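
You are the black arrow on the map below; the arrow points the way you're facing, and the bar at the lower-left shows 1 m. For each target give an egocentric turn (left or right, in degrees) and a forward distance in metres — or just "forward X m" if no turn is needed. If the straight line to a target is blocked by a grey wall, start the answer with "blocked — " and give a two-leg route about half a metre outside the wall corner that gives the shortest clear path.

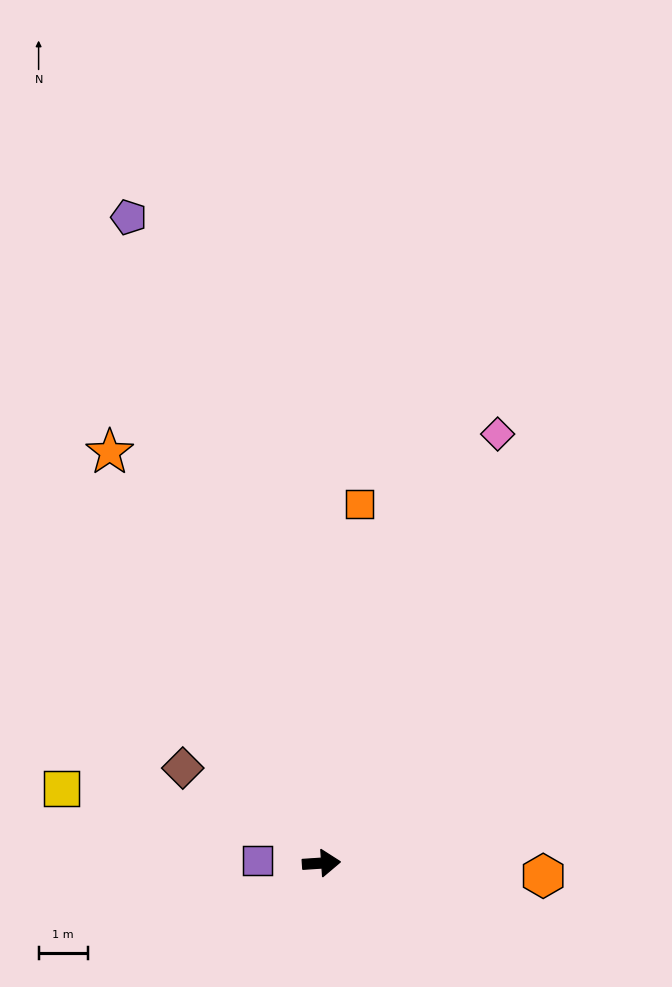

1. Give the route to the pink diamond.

turn left 64°, forward 9.4 m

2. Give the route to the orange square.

turn left 80°, forward 7.3 m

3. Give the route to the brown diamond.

turn left 142°, forward 3.4 m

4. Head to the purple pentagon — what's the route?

turn left 103°, forward 13.6 m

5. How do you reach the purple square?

turn left 174°, forward 1.3 m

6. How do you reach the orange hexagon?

turn right 7°, forward 4.5 m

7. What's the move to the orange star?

turn left 113°, forward 9.4 m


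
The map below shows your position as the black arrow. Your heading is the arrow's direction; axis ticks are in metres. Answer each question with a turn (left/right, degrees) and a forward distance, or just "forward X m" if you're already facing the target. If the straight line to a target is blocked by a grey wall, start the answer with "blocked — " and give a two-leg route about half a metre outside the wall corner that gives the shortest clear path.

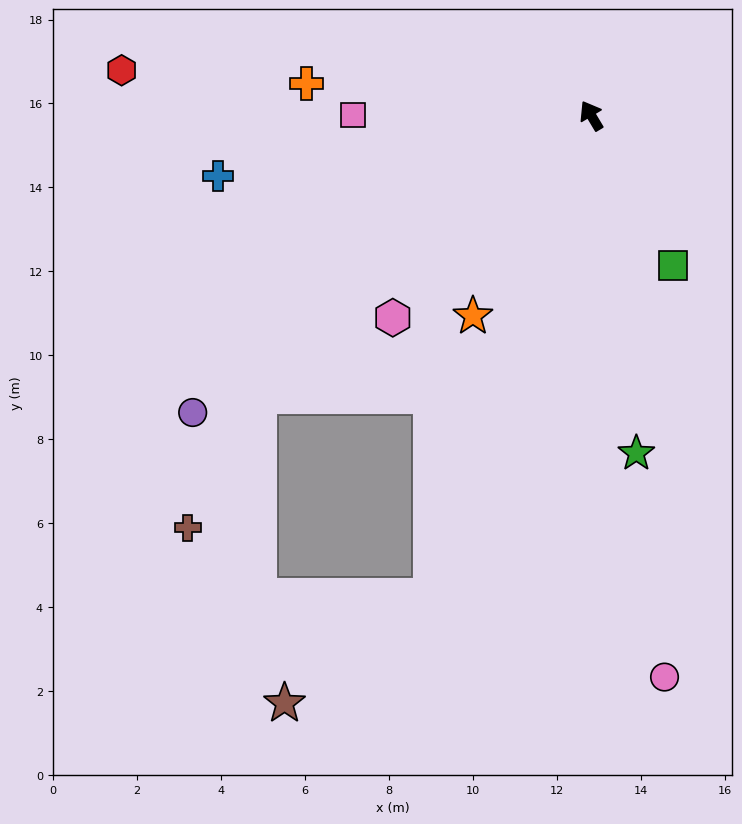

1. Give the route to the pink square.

turn left 59°, forward 5.7 m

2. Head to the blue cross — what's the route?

turn left 68°, forward 9.0 m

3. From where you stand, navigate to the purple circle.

turn left 96°, forward 11.8 m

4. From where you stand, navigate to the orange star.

turn left 119°, forward 5.5 m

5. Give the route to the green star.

turn left 157°, forward 8.1 m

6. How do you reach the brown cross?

blocked — turn left 99°, forward 10.4 m, then turn left 22°, forward 3.6 m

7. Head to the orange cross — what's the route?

turn left 53°, forward 6.8 m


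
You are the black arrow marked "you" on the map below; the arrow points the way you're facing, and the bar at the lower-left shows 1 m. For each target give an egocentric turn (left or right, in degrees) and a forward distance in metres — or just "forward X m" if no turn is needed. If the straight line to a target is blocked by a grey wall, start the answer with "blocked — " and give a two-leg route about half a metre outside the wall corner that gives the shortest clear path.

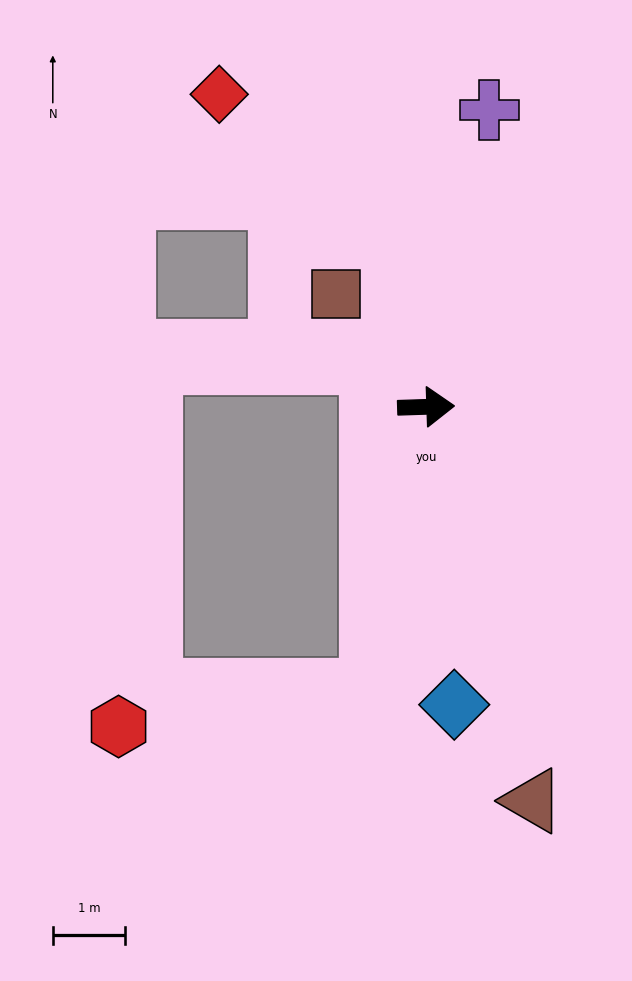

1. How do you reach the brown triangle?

turn right 77°, forward 5.6 m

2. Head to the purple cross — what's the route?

turn left 76°, forward 4.2 m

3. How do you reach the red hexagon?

blocked — turn right 103°, forward 4.0 m, then turn right 71°, forward 3.5 m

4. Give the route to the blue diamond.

turn right 86°, forward 4.1 m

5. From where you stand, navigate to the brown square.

turn left 127°, forward 2.0 m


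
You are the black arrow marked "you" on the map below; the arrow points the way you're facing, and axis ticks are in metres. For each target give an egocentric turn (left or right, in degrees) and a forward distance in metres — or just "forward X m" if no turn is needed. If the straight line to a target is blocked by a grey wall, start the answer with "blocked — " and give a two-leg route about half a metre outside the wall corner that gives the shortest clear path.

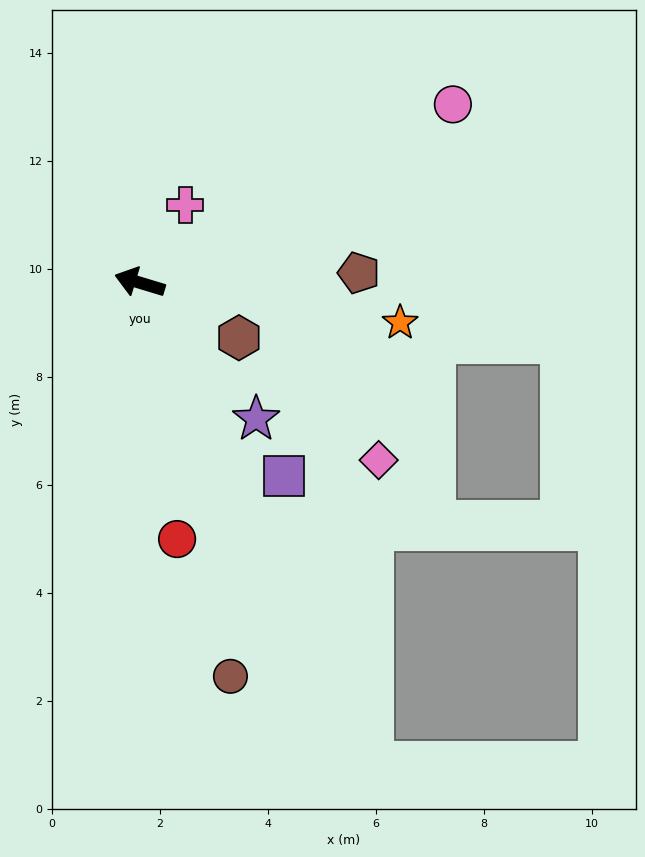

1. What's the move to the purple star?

turn left 147°, forward 3.3 m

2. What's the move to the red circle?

turn left 115°, forward 4.8 m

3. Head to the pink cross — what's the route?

turn right 104°, forward 1.7 m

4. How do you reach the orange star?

turn right 172°, forward 4.9 m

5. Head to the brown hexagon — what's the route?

turn left 168°, forward 2.1 m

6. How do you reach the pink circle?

turn right 134°, forward 6.7 m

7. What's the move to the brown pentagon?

turn right 161°, forward 4.1 m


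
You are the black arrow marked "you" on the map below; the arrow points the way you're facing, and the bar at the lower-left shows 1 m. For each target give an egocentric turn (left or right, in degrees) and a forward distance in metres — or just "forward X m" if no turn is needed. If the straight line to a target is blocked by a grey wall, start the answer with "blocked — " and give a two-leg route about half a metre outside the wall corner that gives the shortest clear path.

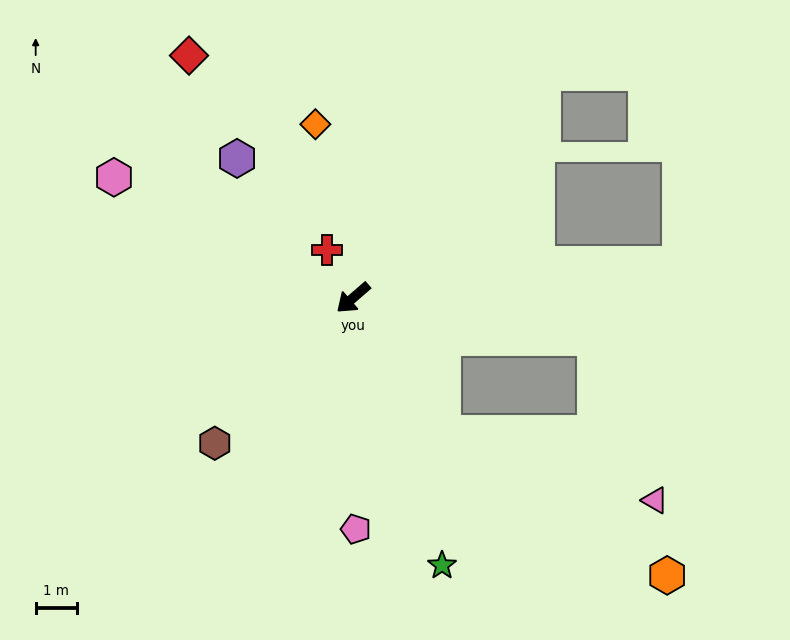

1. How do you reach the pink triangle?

blocked — turn left 83°, forward 3.9 m, then turn left 38°, forward 5.4 m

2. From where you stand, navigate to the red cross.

turn right 102°, forward 1.3 m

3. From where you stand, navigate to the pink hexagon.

turn right 68°, forward 6.5 m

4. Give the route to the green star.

turn left 68°, forward 6.8 m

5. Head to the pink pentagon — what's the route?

turn left 50°, forward 5.6 m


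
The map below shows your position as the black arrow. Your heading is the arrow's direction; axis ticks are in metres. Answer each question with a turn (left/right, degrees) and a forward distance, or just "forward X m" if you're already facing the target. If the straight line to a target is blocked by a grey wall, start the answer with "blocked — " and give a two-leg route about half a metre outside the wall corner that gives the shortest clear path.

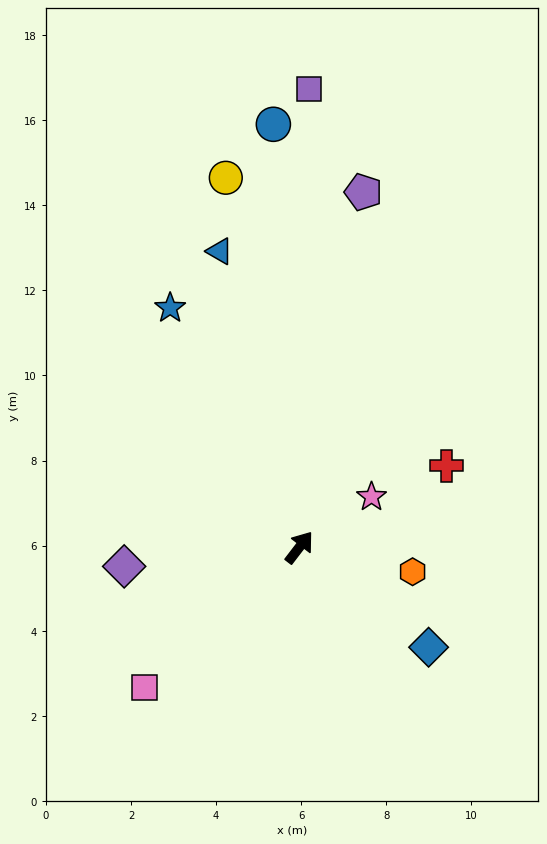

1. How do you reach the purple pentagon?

turn left 27°, forward 8.5 m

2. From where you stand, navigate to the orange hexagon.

turn right 65°, forward 2.7 m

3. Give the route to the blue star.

turn left 66°, forward 6.4 m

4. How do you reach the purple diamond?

turn left 134°, forward 4.1 m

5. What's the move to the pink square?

turn left 170°, forward 4.9 m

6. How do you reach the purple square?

turn left 36°, forward 10.8 m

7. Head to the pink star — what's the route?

turn right 18°, forward 2.1 m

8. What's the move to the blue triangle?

turn left 53°, forward 7.2 m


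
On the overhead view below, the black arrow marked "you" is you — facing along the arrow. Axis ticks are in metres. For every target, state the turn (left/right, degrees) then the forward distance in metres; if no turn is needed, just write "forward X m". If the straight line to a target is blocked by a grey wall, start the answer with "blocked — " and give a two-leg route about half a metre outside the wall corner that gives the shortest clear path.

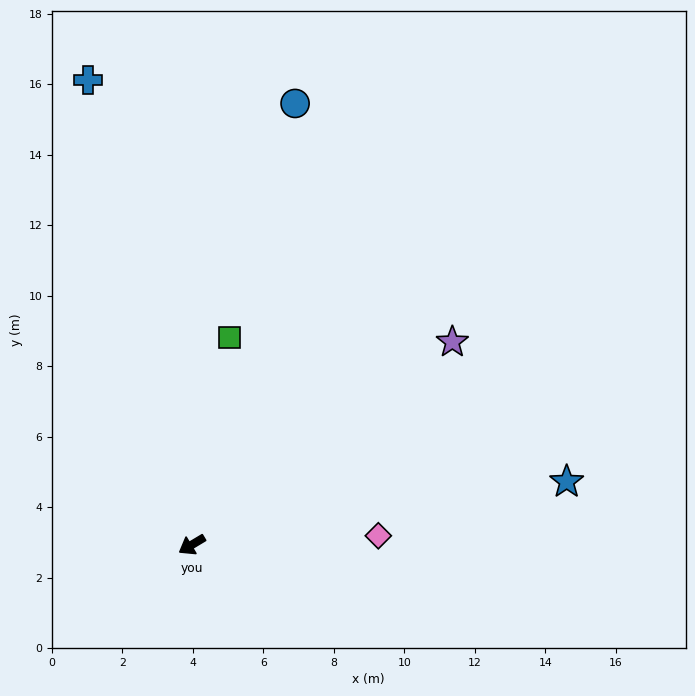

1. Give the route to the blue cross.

turn right 108°, forward 13.5 m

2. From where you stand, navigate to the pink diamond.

turn left 152°, forward 5.3 m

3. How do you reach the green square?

turn right 131°, forward 6.0 m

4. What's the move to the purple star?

turn right 173°, forward 9.4 m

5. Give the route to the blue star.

turn left 159°, forward 10.8 m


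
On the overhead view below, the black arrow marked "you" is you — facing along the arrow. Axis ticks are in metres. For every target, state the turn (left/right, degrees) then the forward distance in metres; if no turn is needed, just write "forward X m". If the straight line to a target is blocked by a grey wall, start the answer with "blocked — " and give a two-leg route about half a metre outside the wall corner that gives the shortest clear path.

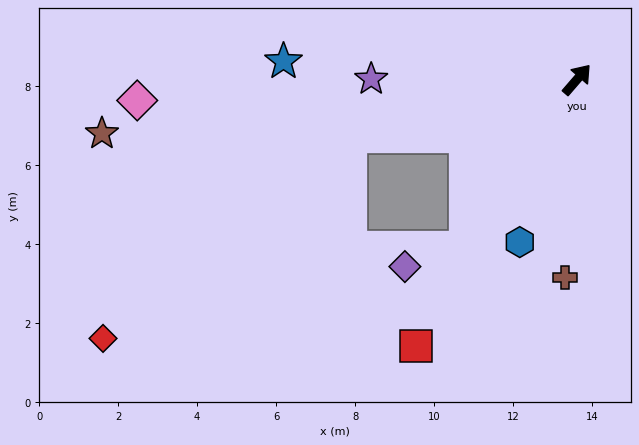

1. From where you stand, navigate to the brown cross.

turn right 143°, forward 5.0 m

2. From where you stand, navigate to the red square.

turn right 170°, forward 7.9 m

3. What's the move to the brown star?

turn left 137°, forward 12.1 m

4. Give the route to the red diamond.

blocked — turn left 145°, forward 5.9 m, then turn left 25°, forward 8.1 m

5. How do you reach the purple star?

turn left 131°, forward 5.2 m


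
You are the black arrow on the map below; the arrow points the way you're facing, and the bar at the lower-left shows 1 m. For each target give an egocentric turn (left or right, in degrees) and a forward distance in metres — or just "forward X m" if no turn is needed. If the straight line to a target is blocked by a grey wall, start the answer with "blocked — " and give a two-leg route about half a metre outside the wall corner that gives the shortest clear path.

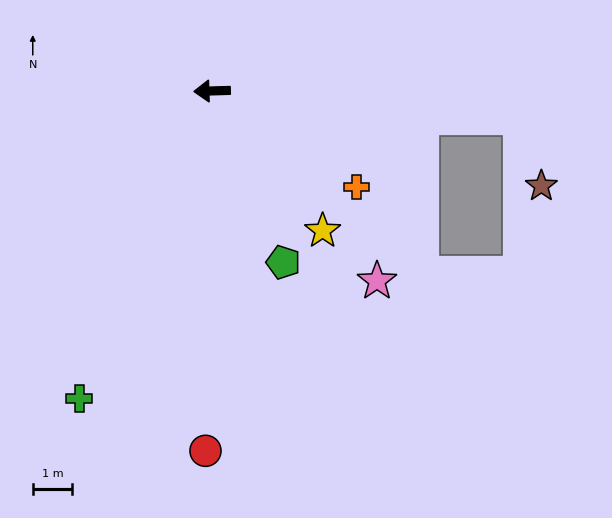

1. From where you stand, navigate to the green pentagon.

turn left 111°, forward 4.7 m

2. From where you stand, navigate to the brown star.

blocked — turn left 173°, forward 7.8 m, then turn right 67°, forward 1.8 m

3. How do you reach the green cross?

turn left 65°, forward 8.5 m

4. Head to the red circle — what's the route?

turn left 87°, forward 9.1 m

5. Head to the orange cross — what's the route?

turn left 145°, forward 4.4 m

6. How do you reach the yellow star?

turn left 127°, forward 4.5 m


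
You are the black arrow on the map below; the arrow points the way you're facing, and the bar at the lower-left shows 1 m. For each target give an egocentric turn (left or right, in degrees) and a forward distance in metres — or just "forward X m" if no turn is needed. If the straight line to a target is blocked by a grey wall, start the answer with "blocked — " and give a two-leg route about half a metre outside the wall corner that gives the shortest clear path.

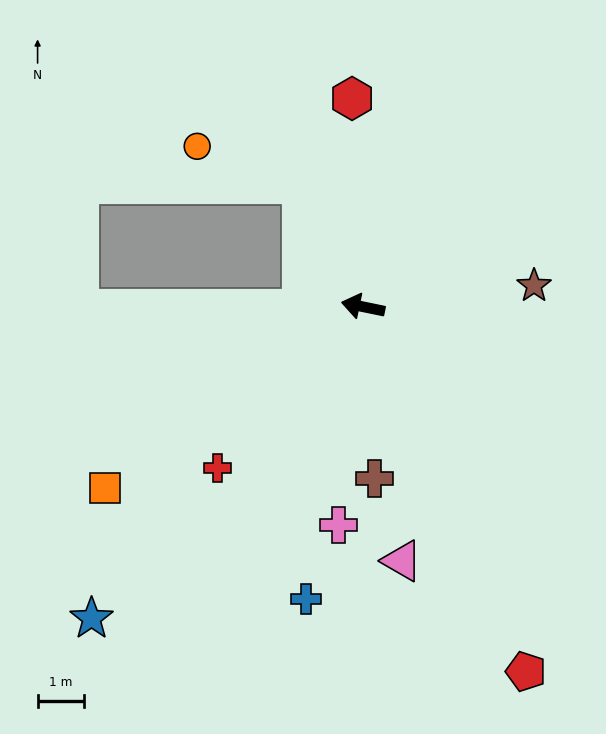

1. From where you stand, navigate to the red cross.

turn left 60°, forward 4.7 m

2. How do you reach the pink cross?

turn left 95°, forward 4.7 m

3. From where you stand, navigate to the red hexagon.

turn right 75°, forward 4.5 m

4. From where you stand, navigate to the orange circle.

blocked — turn right 52°, forward 2.9 m, then turn left 44°, forward 2.4 m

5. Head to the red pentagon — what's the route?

turn left 126°, forward 8.6 m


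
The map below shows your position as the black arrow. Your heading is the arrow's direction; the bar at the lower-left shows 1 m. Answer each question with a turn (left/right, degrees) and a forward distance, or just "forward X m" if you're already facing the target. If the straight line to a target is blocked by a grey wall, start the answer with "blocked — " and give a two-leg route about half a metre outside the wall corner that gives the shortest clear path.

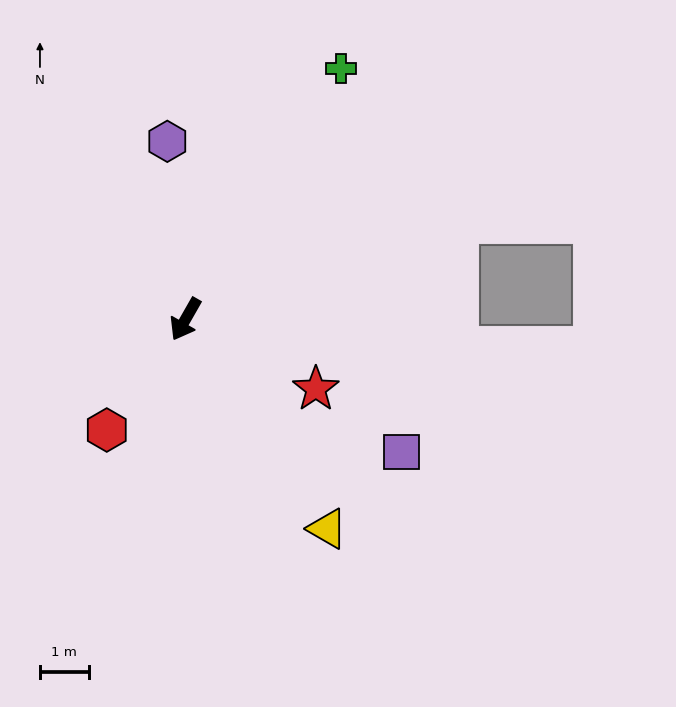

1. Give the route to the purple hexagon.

turn right 144°, forward 3.7 m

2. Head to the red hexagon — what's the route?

turn right 6°, forward 2.8 m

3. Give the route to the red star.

turn left 92°, forward 3.0 m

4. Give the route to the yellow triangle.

turn left 64°, forward 5.2 m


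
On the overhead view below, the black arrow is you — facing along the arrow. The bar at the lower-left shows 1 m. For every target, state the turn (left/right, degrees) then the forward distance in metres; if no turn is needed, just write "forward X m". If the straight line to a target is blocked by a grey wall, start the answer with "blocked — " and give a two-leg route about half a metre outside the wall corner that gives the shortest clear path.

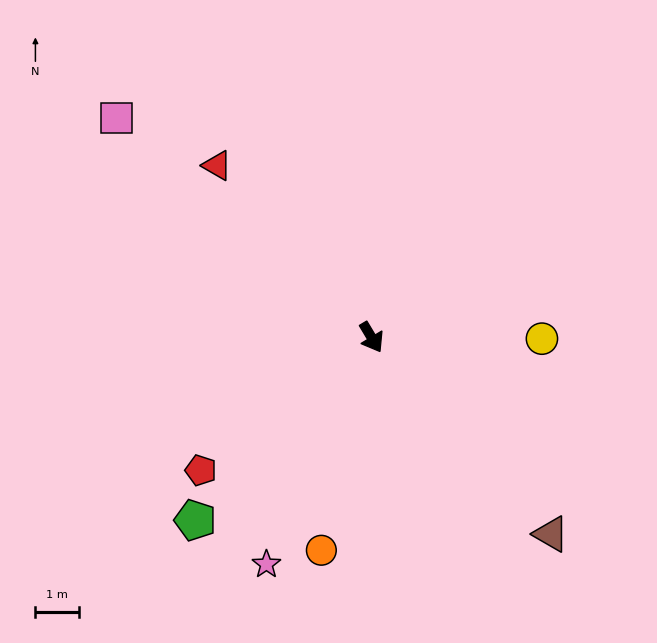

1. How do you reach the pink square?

turn right 162°, forward 7.7 m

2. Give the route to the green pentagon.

turn right 75°, forward 5.8 m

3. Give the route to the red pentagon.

turn right 83°, forward 4.9 m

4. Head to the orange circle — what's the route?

turn right 44°, forward 5.0 m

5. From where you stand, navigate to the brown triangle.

turn left 11°, forward 6.1 m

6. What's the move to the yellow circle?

turn left 59°, forward 3.9 m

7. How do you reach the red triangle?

turn right 169°, forward 5.3 m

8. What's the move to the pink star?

turn right 56°, forward 5.7 m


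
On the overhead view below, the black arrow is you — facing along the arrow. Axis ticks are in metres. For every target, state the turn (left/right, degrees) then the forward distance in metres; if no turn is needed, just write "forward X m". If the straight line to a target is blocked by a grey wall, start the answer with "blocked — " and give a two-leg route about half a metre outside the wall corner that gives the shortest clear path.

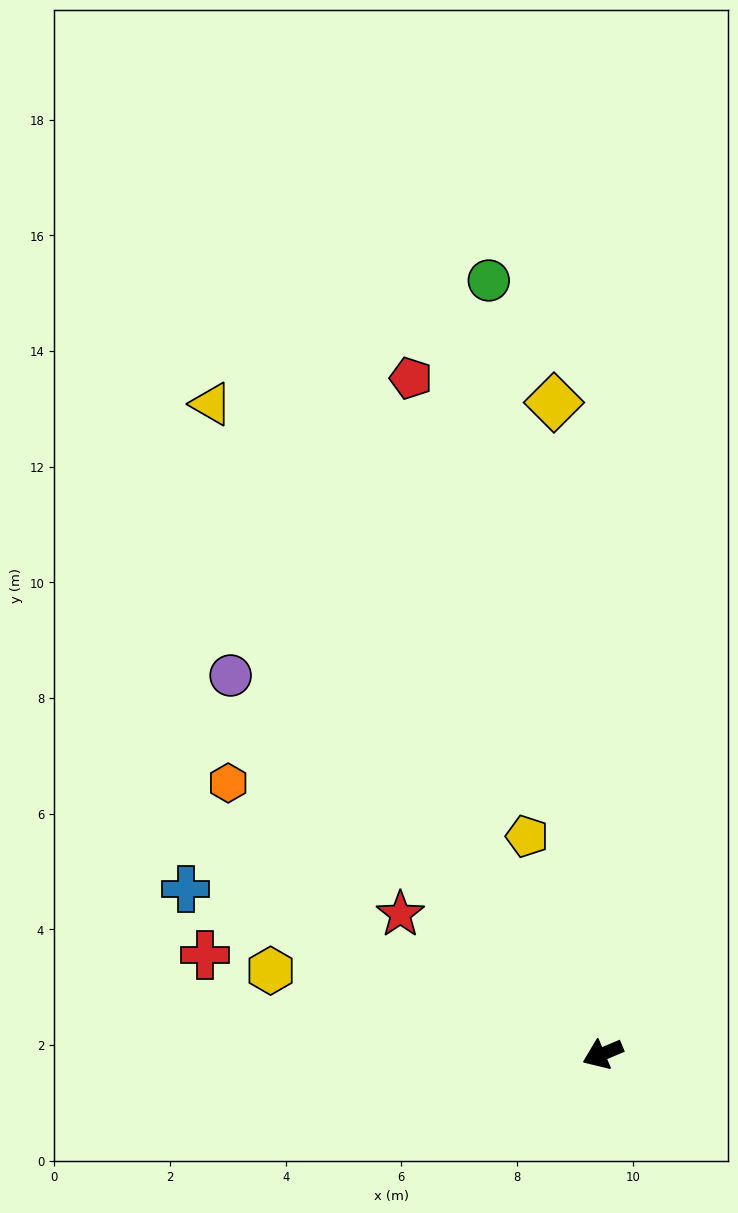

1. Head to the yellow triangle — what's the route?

turn right 82°, forward 13.1 m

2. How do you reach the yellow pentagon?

turn right 94°, forward 4.0 m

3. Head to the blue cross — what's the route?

turn right 44°, forward 7.8 m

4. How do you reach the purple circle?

turn right 68°, forward 9.2 m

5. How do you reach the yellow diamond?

turn right 109°, forward 11.3 m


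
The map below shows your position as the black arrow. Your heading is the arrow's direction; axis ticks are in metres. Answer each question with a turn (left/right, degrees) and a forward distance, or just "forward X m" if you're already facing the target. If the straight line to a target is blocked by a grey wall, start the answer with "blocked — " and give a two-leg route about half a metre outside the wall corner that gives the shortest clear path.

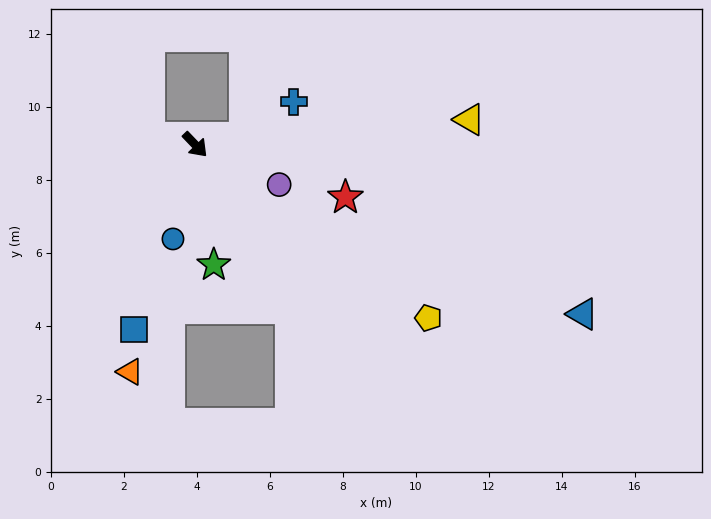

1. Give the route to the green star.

turn right 35°, forward 3.3 m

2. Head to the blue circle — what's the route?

turn right 57°, forward 2.7 m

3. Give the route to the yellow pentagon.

turn left 10°, forward 8.0 m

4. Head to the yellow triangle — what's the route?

turn left 52°, forward 7.5 m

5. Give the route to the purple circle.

turn left 21°, forward 2.6 m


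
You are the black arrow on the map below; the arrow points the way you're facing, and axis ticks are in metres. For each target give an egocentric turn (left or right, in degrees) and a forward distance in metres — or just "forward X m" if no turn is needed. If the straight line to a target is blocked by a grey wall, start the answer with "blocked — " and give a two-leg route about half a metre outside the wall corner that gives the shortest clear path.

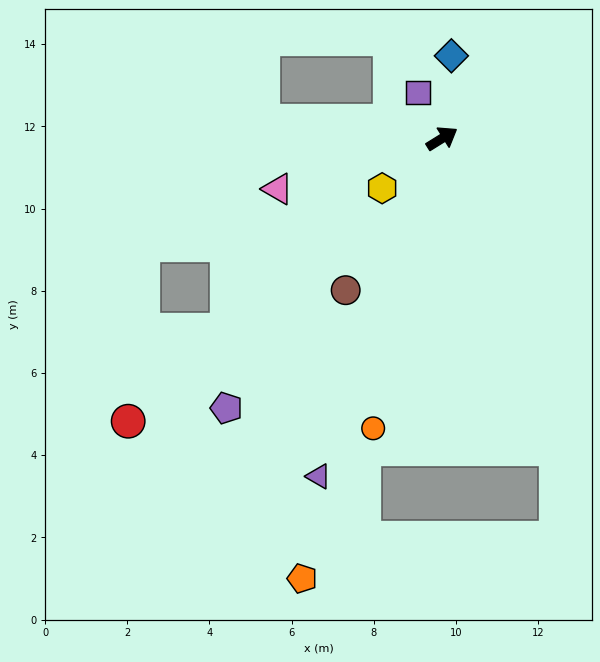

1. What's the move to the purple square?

turn left 86°, forward 1.3 m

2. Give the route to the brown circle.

turn right 154°, forward 4.4 m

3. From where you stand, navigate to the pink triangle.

turn left 165°, forward 4.2 m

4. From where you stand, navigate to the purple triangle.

turn right 142°, forward 8.8 m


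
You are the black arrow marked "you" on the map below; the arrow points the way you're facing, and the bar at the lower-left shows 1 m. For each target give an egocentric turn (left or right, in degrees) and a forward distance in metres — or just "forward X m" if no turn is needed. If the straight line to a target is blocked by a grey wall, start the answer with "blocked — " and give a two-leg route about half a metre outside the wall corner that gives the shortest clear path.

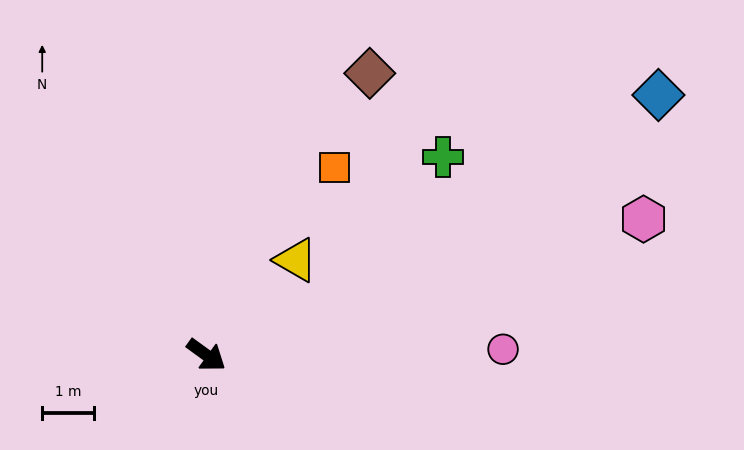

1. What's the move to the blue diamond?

turn left 66°, forward 10.0 m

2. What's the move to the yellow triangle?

turn left 83°, forward 2.5 m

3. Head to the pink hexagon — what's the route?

turn left 53°, forward 8.8 m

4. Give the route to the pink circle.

turn left 37°, forward 5.7 m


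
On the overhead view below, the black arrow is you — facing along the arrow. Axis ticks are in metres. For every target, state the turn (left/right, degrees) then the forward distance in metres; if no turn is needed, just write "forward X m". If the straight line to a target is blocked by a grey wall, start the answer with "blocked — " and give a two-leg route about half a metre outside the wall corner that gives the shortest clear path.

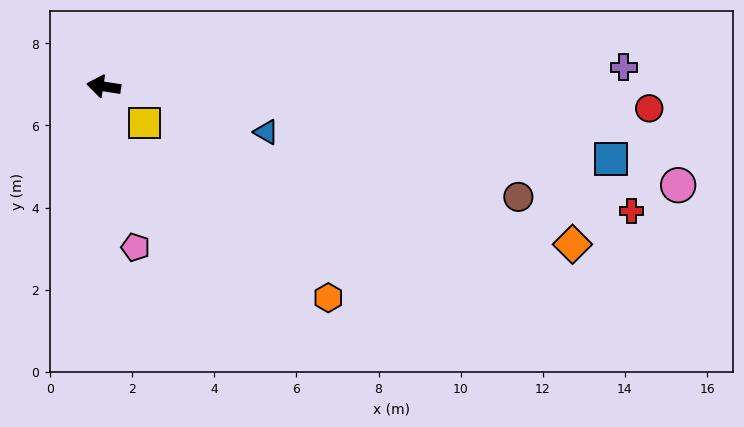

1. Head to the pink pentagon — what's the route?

turn left 110°, forward 4.0 m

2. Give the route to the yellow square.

turn left 147°, forward 1.3 m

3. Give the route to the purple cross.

turn right 169°, forward 12.7 m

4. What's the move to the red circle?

turn right 173°, forward 13.3 m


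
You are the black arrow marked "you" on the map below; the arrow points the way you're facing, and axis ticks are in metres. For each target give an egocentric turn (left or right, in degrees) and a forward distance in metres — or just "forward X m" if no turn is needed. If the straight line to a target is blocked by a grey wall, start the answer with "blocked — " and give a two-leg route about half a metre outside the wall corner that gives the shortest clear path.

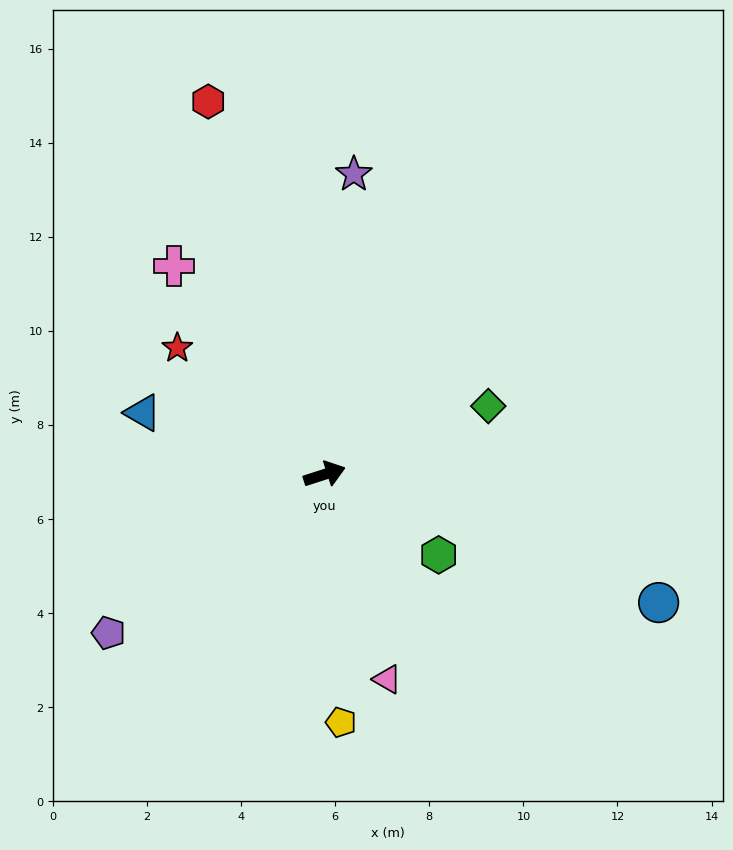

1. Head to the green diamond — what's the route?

turn left 5°, forward 3.8 m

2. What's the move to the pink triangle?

turn right 91°, forward 4.6 m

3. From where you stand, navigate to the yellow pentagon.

turn right 104°, forward 5.3 m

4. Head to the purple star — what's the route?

turn left 67°, forward 6.4 m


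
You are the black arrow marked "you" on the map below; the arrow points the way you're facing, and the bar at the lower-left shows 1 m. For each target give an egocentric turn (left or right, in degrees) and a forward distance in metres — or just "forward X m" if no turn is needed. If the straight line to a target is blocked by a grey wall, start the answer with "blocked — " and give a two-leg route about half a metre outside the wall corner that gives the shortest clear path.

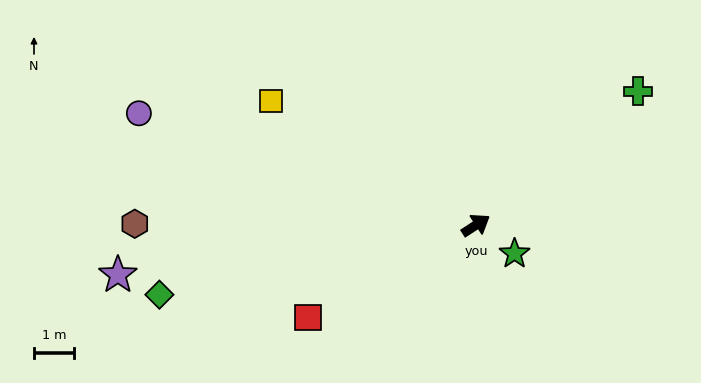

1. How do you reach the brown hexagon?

turn left 147°, forward 8.6 m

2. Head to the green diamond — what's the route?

turn left 159°, forward 8.2 m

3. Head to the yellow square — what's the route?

turn left 116°, forward 6.0 m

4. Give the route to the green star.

turn right 69°, forward 1.2 m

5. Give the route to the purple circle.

turn left 129°, forward 9.0 m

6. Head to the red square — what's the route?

turn left 176°, forward 4.8 m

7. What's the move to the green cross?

turn left 7°, forward 5.3 m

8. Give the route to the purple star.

turn left 155°, forward 9.1 m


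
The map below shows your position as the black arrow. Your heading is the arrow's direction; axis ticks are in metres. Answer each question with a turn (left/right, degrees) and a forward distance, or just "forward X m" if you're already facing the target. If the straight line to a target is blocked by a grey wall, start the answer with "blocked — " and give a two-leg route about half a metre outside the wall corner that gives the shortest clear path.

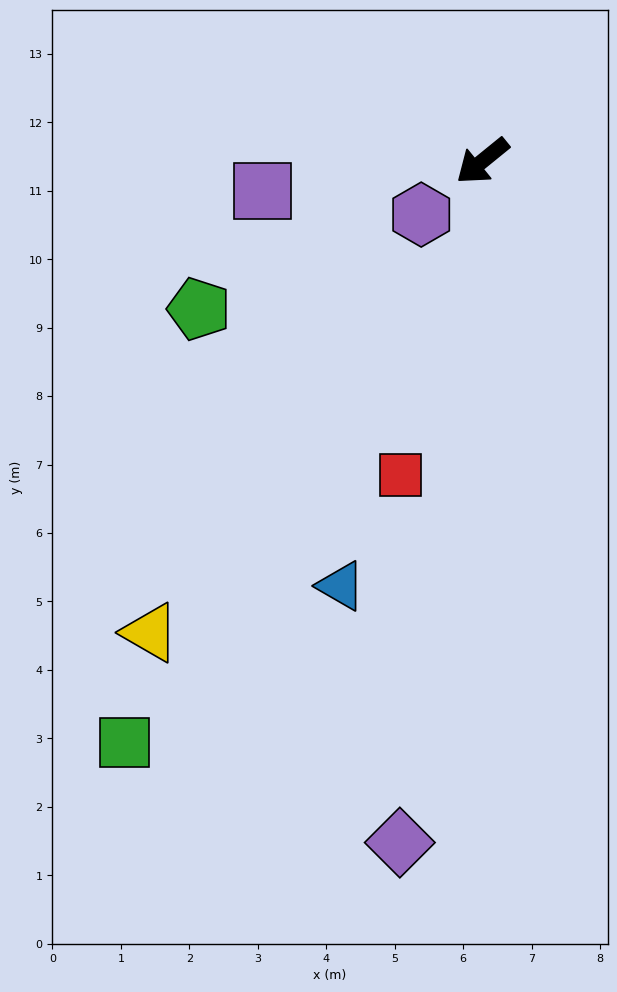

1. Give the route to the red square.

turn left 36°, forward 4.7 m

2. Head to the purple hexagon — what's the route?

turn left 2°, forward 1.2 m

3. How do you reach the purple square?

turn right 31°, forward 3.2 m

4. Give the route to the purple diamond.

turn left 44°, forward 10.0 m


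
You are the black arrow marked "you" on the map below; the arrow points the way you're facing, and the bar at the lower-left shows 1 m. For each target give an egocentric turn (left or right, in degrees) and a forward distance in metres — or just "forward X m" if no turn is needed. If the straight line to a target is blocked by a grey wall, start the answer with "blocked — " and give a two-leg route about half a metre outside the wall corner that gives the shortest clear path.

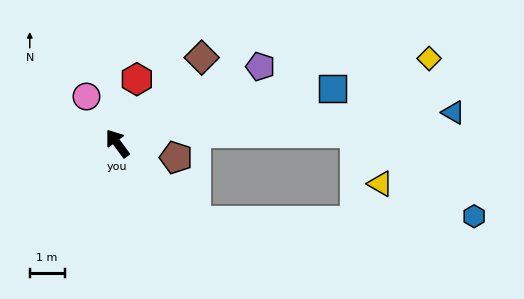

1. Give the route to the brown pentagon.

turn right 140°, forward 1.7 m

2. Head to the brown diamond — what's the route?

turn right 81°, forward 3.5 m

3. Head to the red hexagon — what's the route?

turn right 53°, forward 1.9 m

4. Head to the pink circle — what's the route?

turn right 3°, forward 1.6 m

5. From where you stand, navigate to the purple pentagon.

turn right 98°, forward 4.7 m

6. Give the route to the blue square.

turn right 112°, forward 6.4 m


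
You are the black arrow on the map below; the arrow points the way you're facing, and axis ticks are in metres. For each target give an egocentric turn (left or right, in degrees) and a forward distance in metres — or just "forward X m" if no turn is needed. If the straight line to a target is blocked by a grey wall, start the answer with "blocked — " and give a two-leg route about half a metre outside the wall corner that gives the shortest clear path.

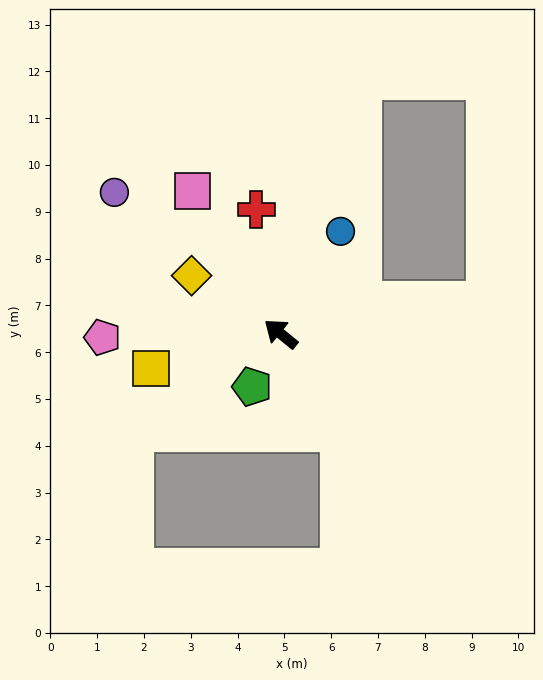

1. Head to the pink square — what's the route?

turn right 19°, forward 3.6 m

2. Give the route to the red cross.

turn right 40°, forward 2.7 m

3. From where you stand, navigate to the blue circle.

turn right 81°, forward 2.5 m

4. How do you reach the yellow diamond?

turn left 6°, forward 2.3 m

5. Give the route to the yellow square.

turn left 54°, forward 2.9 m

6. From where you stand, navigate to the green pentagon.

turn left 101°, forward 1.3 m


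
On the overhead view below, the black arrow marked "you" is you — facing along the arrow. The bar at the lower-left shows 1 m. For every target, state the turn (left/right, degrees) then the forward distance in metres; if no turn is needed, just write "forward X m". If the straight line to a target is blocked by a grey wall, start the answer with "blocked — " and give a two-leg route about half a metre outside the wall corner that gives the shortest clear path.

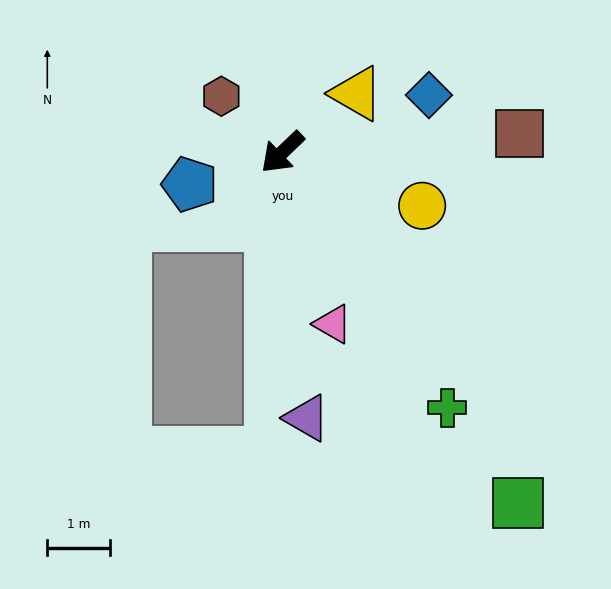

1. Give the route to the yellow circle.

turn left 115°, forward 2.4 m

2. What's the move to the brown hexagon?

turn right 86°, forward 1.3 m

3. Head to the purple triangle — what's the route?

turn left 51°, forward 4.3 m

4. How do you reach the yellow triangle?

turn left 175°, forward 1.5 m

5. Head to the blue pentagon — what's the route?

turn right 25°, forward 1.6 m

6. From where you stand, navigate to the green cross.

turn left 79°, forward 4.9 m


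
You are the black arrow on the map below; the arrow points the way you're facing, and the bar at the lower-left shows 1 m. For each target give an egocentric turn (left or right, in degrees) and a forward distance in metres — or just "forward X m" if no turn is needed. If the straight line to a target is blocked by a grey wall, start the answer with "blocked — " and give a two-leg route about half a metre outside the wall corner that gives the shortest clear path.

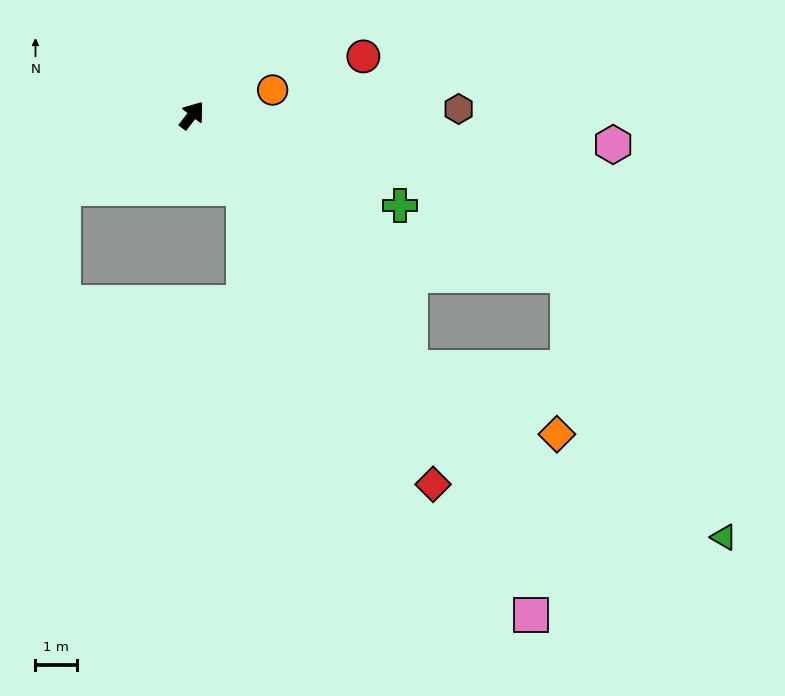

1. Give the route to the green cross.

turn right 76°, forward 5.5 m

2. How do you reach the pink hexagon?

turn right 56°, forward 10.2 m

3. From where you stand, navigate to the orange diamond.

blocked — turn right 102°, forward 8.1 m, then turn left 25°, forward 3.9 m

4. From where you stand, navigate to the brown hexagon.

turn right 51°, forward 6.4 m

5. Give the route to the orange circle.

turn right 35°, forward 2.0 m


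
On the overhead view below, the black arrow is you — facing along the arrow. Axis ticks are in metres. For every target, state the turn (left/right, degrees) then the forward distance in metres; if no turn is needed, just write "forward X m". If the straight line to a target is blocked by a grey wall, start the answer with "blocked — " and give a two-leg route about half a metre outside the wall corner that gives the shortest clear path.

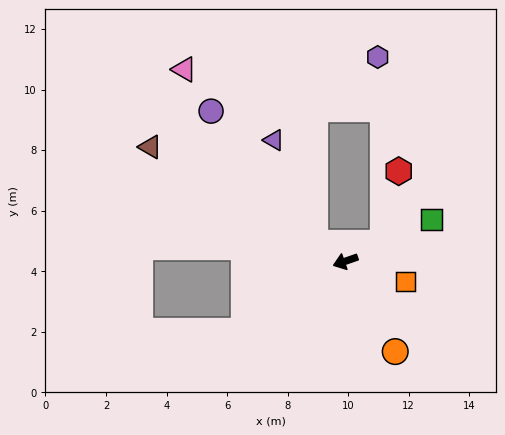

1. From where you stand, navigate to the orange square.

turn left 142°, forward 2.1 m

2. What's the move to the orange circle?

turn left 100°, forward 3.4 m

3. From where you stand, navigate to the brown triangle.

turn right 50°, forward 7.5 m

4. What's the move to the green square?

turn right 173°, forward 3.2 m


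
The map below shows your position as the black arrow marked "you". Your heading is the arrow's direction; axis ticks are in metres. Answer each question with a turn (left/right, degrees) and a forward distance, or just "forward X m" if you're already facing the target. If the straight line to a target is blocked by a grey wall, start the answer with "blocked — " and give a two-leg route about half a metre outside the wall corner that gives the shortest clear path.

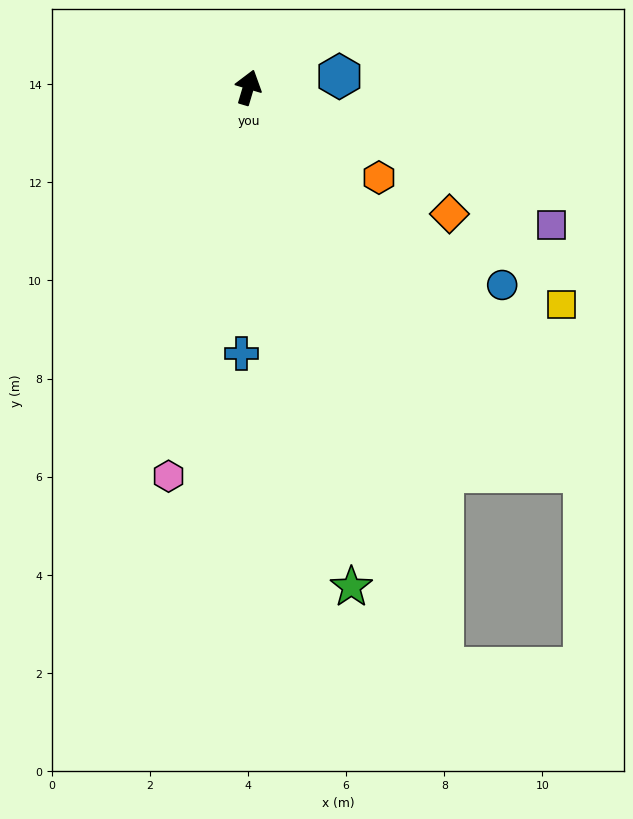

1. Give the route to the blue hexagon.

turn right 67°, forward 1.9 m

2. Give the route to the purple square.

turn right 98°, forward 6.8 m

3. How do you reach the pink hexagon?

turn right 175°, forward 8.1 m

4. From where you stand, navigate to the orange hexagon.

turn right 108°, forward 3.2 m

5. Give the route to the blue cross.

turn right 165°, forward 5.4 m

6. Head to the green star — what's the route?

turn right 152°, forward 10.4 m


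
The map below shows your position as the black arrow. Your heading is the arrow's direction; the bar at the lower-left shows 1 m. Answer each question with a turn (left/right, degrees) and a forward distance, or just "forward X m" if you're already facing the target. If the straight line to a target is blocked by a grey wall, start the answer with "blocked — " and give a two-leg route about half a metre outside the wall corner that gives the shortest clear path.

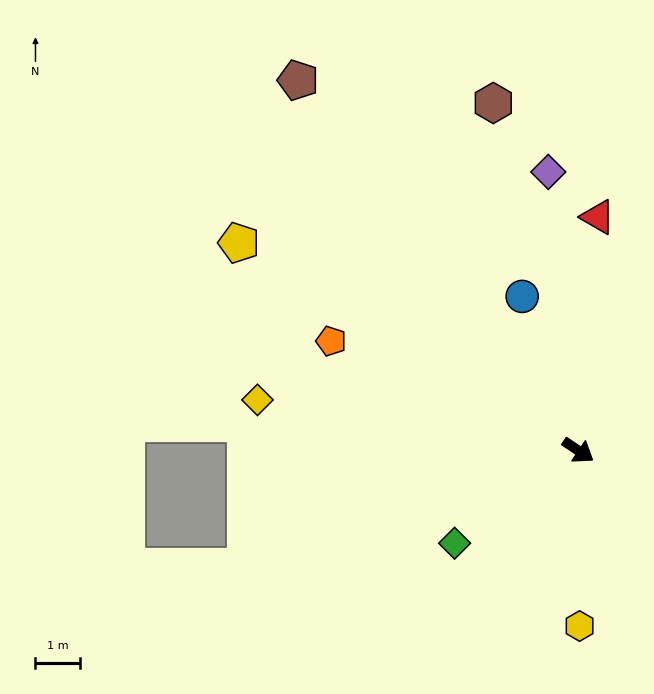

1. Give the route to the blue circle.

turn left 144°, forward 3.7 m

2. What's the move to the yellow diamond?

turn right 155°, forward 7.4 m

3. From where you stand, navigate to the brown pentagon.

turn left 161°, forward 10.5 m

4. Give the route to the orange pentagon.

turn right 170°, forward 6.1 m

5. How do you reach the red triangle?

turn left 119°, forward 5.3 m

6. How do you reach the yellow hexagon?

turn right 56°, forward 4.0 m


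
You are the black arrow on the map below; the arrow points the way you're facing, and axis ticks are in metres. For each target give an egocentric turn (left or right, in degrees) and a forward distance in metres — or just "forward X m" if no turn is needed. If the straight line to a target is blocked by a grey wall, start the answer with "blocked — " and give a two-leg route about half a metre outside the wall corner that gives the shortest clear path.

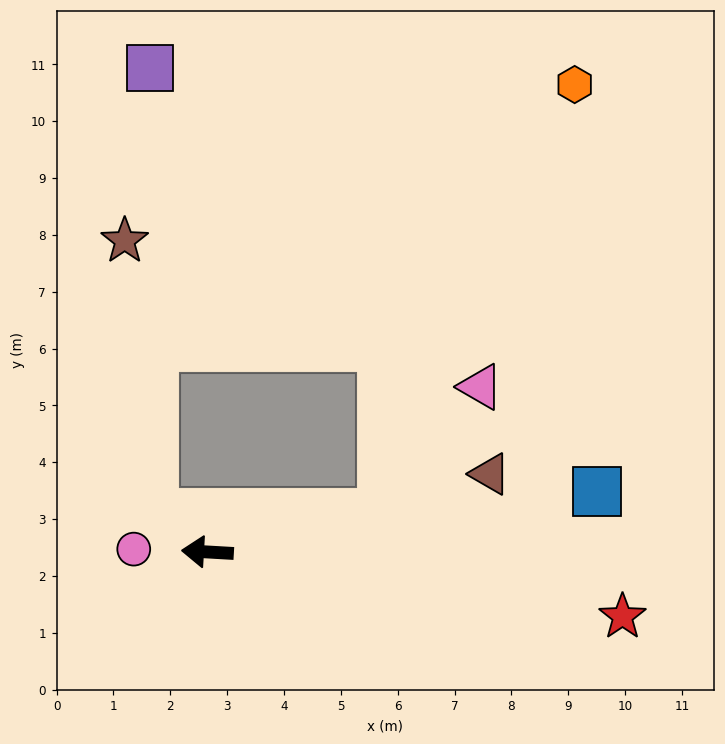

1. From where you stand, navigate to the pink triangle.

blocked — turn right 164°, forward 3.1 m, then turn left 39°, forward 2.8 m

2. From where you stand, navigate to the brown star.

blocked — turn right 34°, forward 1.2 m, then turn right 46°, forward 4.8 m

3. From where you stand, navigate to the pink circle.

forward 1.3 m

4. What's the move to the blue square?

turn right 168°, forward 6.9 m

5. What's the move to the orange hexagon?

blocked — turn right 164°, forward 3.1 m, then turn left 53°, forward 8.3 m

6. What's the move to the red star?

turn left 174°, forward 7.4 m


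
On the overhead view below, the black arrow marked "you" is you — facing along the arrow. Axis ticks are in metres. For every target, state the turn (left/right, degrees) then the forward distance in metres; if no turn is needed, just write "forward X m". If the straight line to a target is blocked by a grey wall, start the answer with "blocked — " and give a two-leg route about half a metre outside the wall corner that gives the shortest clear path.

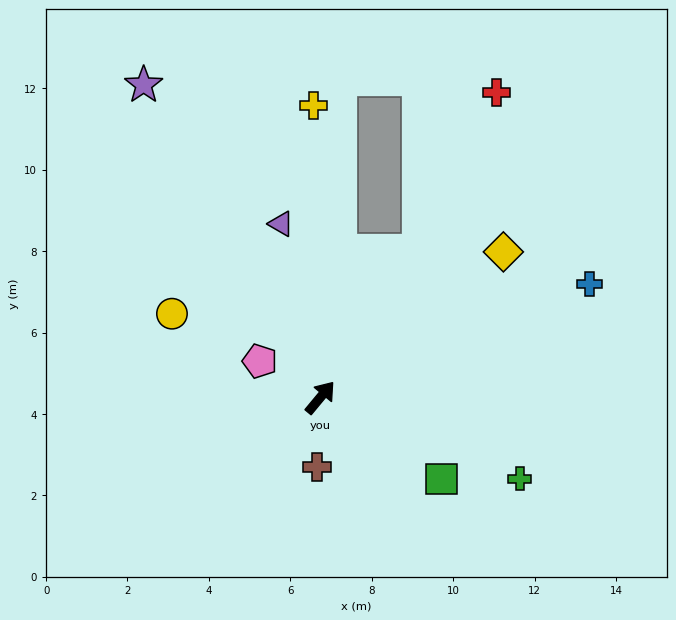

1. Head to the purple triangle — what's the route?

turn left 52°, forward 4.4 m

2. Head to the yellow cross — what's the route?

turn left 41°, forward 7.2 m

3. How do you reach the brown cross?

turn right 143°, forward 1.7 m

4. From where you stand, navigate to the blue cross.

turn right 27°, forward 7.2 m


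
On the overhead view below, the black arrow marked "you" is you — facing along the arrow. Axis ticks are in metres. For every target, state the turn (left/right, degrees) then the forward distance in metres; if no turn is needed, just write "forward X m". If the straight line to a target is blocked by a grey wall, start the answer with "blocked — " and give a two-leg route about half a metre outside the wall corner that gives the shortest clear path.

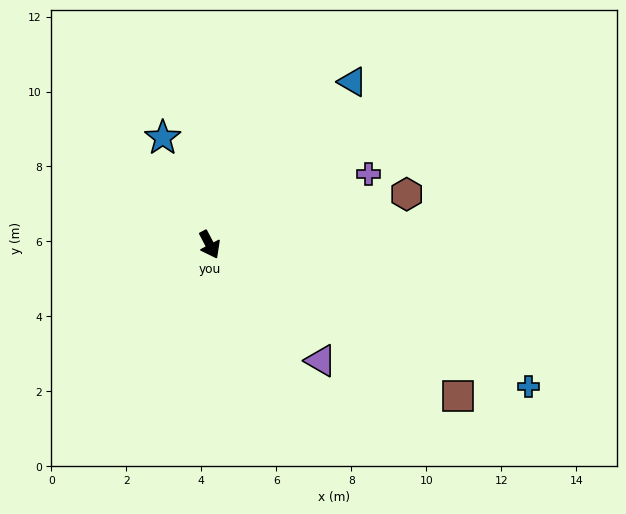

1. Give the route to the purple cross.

turn left 86°, forward 4.6 m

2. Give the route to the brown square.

turn left 31°, forward 7.7 m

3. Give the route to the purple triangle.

turn left 16°, forward 4.3 m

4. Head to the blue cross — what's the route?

turn left 38°, forward 9.3 m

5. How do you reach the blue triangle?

turn left 111°, forward 5.8 m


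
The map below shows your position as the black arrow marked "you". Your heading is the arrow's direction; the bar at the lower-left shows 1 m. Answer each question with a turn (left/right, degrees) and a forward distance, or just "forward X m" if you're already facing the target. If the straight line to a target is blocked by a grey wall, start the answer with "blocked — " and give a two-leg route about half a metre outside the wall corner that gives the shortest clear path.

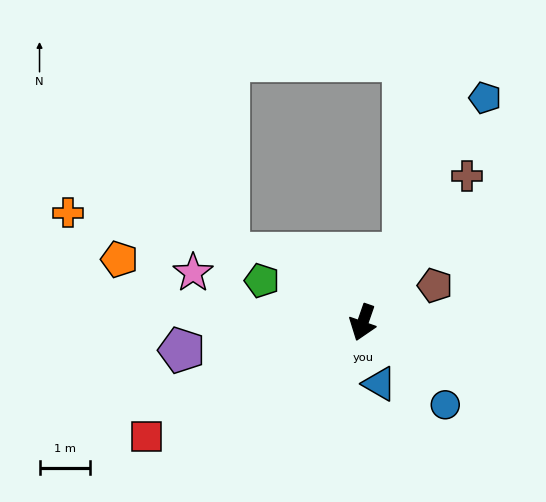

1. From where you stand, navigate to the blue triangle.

turn left 34°, forward 1.3 m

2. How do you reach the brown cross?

turn left 164°, forward 3.6 m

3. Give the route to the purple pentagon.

turn right 62°, forward 3.6 m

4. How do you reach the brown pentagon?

turn left 136°, forward 1.6 m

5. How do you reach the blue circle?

turn left 64°, forward 2.3 m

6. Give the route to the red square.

turn right 43°, forward 4.8 m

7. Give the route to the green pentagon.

turn right 93°, forward 2.2 m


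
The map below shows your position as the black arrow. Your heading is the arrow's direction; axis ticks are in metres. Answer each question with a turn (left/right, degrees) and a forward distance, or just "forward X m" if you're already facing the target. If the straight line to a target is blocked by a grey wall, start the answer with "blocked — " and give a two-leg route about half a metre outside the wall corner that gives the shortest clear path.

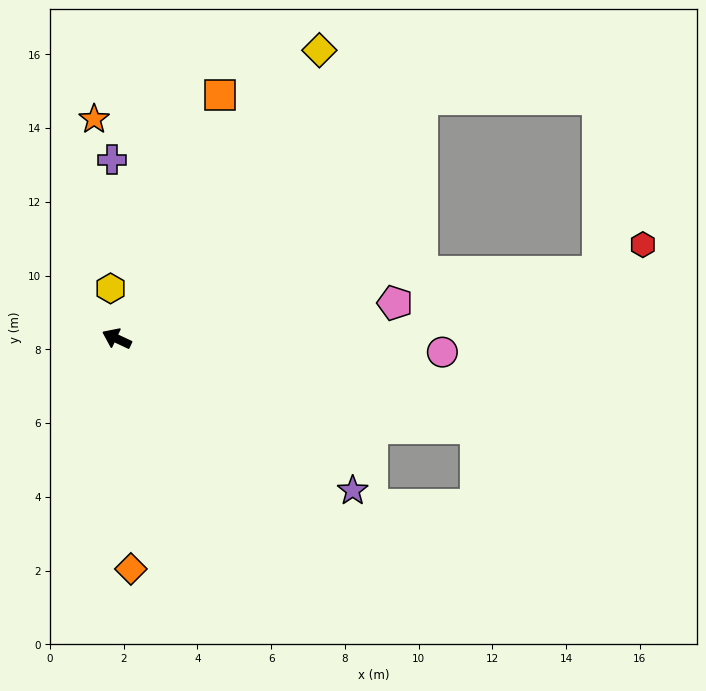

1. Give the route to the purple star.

turn left 172°, forward 7.6 m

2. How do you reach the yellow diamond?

turn right 100°, forward 9.6 m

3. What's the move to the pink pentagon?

turn right 148°, forward 7.6 m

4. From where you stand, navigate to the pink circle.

turn right 157°, forward 8.8 m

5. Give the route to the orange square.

turn right 88°, forward 7.2 m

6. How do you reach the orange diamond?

turn left 119°, forward 6.3 m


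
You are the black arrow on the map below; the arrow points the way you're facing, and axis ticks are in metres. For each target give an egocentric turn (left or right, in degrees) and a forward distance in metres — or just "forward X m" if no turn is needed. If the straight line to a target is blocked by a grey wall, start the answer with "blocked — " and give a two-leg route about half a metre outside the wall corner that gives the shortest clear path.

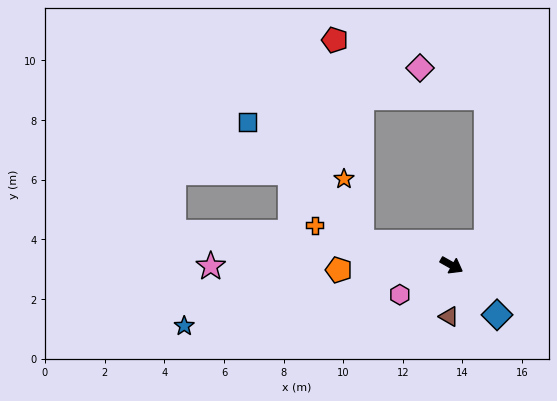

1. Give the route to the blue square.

blocked — turn right 165°, forward 3.1 m, then turn right 32°, forward 5.6 m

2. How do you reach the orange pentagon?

turn right 148°, forward 3.8 m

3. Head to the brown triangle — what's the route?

turn right 64°, forward 1.7 m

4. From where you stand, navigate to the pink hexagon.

turn right 121°, forward 2.0 m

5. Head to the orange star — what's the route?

blocked — turn right 165°, forward 3.1 m, then turn right 60°, forward 2.2 m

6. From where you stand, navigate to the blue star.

turn right 138°, forward 9.2 m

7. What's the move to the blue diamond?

turn right 18°, forward 2.3 m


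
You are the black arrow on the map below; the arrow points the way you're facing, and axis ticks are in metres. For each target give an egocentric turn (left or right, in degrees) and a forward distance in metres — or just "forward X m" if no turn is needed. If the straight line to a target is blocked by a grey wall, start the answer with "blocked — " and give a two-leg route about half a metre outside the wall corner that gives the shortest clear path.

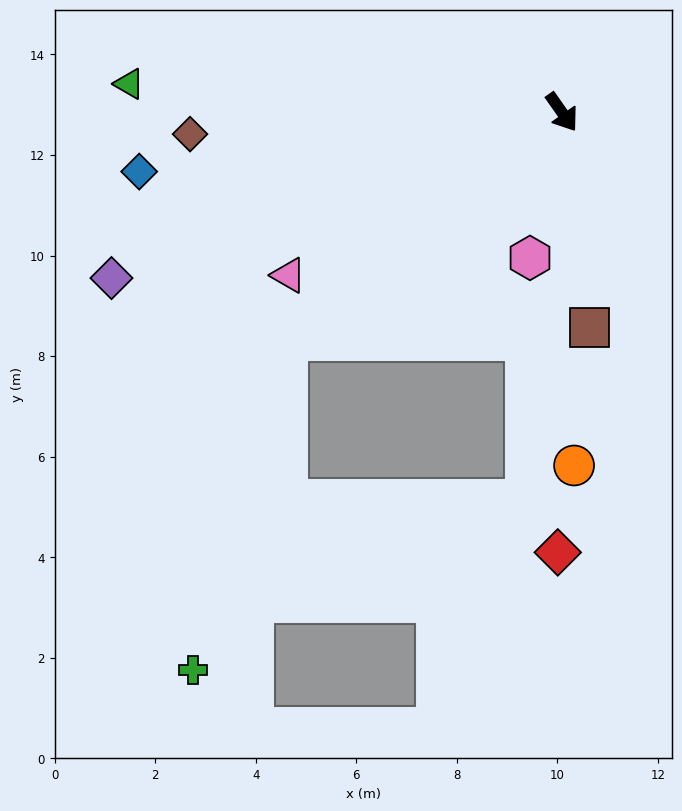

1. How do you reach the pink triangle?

turn right 94°, forward 6.3 m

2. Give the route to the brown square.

turn right 28°, forward 4.3 m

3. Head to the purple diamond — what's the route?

turn right 105°, forward 9.5 m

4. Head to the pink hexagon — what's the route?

turn right 47°, forward 3.0 m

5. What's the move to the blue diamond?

turn right 117°, forward 8.5 m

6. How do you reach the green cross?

blocked — turn right 85°, forward 7.1 m, then turn left 34°, forward 6.8 m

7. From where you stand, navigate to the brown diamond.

turn right 122°, forward 7.4 m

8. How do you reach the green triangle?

turn right 129°, forward 8.6 m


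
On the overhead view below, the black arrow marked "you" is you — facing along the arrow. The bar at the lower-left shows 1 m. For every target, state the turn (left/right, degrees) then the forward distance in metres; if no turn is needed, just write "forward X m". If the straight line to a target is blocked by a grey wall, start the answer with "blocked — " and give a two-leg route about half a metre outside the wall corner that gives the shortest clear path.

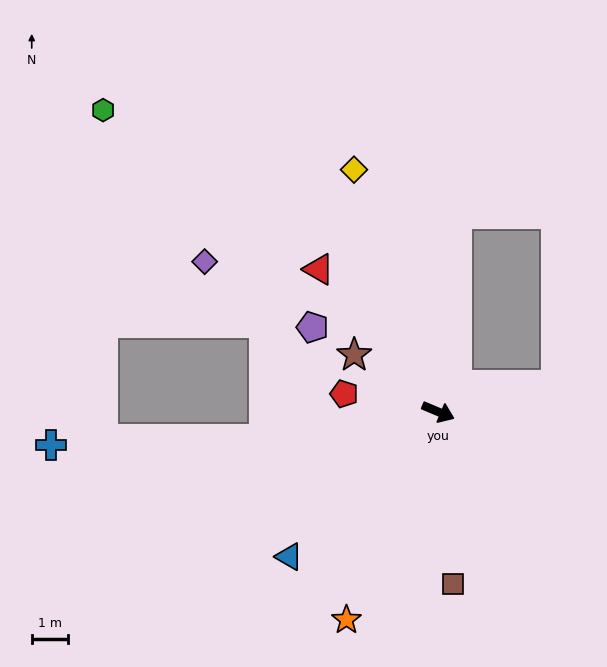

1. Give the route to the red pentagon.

turn right 168°, forward 2.6 m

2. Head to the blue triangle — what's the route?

turn right 113°, forward 5.7 m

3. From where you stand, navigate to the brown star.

turn left 169°, forward 2.8 m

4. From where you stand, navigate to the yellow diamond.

turn left 132°, forward 7.1 m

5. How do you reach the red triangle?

turn left 153°, forward 5.1 m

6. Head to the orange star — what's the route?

turn right 91°, forward 6.3 m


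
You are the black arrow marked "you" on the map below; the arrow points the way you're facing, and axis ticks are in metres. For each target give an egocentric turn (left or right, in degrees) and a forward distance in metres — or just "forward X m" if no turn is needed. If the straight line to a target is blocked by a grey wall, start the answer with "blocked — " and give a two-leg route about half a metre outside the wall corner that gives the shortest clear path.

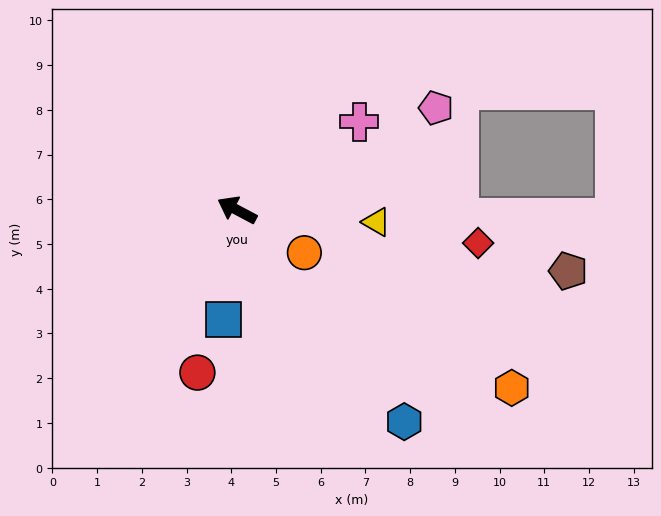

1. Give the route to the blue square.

turn left 111°, forward 2.5 m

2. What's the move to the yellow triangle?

turn right 157°, forward 3.1 m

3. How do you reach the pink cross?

turn right 116°, forward 3.4 m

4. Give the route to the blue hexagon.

turn left 156°, forward 6.0 m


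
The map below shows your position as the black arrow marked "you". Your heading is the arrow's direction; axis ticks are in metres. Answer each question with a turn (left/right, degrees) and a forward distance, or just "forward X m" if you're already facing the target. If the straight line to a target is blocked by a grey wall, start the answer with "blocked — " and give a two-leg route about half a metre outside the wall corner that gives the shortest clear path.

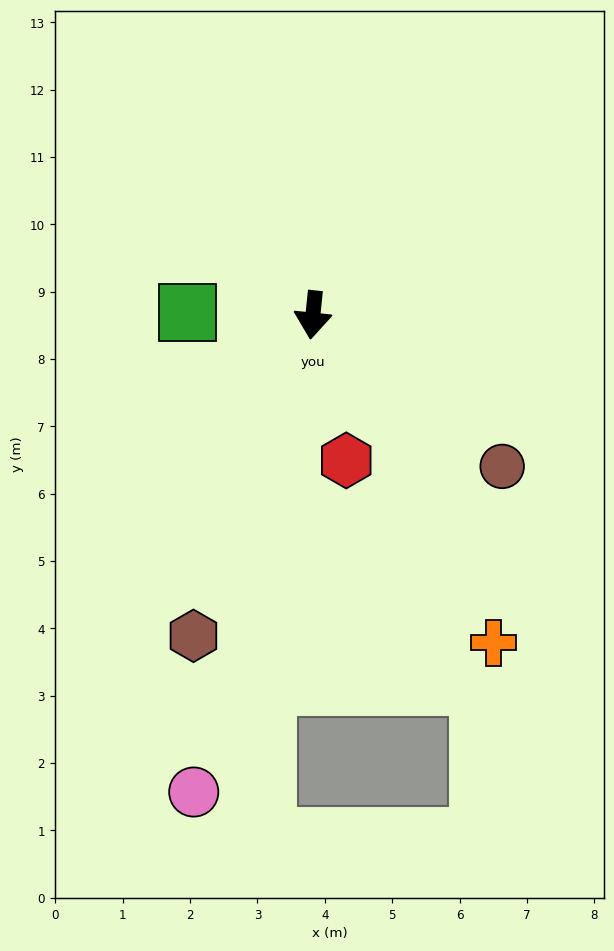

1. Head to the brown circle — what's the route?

turn left 57°, forward 3.6 m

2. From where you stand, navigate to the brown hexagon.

turn right 15°, forward 5.1 m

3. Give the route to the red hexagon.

turn left 19°, forward 2.2 m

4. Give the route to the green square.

turn right 85°, forward 1.9 m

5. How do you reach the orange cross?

turn left 35°, forward 5.6 m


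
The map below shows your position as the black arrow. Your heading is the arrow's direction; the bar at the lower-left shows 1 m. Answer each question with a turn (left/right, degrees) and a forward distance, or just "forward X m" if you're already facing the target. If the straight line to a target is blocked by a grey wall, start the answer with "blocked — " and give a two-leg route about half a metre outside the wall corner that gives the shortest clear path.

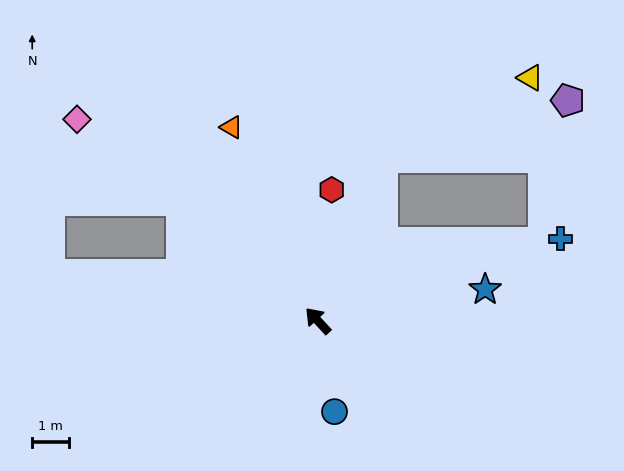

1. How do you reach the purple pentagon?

blocked — turn right 65°, forward 4.8 m, then turn right 51°, forward 5.3 m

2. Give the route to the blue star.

turn right 122°, forward 4.7 m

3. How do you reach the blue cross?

turn right 114°, forward 7.0 m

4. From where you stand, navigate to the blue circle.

turn left 148°, forward 2.5 m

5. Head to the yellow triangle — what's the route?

blocked — turn right 65°, forward 4.8 m, then turn right 39°, forward 4.6 m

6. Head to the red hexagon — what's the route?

turn right 49°, forward 3.6 m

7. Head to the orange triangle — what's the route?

turn right 19°, forward 5.8 m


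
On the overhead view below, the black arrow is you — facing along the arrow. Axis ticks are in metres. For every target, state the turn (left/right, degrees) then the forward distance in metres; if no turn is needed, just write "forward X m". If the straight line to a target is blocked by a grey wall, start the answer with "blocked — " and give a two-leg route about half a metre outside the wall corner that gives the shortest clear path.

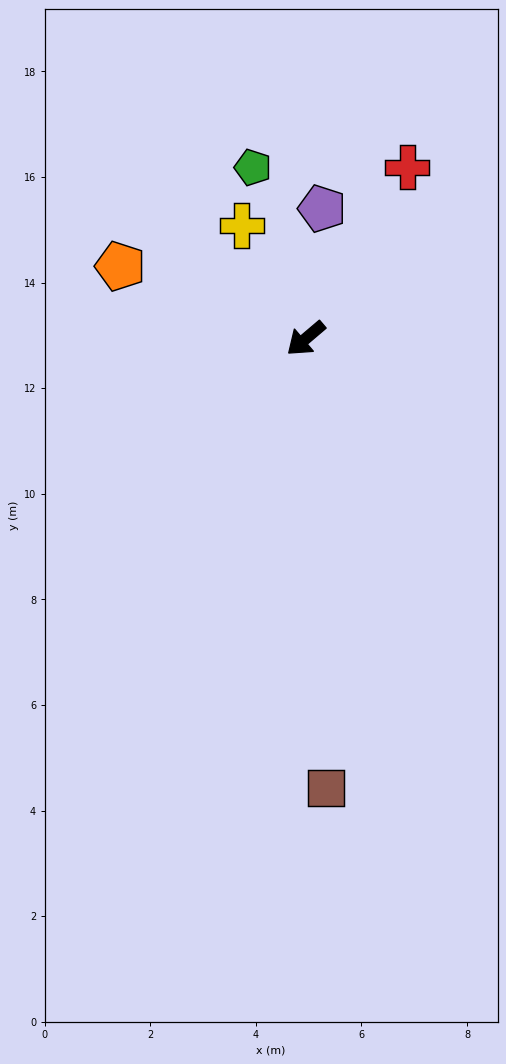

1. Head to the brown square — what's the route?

turn left 52°, forward 8.5 m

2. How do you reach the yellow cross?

turn right 101°, forward 2.5 m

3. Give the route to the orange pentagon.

turn right 62°, forward 3.8 m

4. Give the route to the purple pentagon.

turn right 137°, forward 2.5 m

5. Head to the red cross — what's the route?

turn right 161°, forward 3.8 m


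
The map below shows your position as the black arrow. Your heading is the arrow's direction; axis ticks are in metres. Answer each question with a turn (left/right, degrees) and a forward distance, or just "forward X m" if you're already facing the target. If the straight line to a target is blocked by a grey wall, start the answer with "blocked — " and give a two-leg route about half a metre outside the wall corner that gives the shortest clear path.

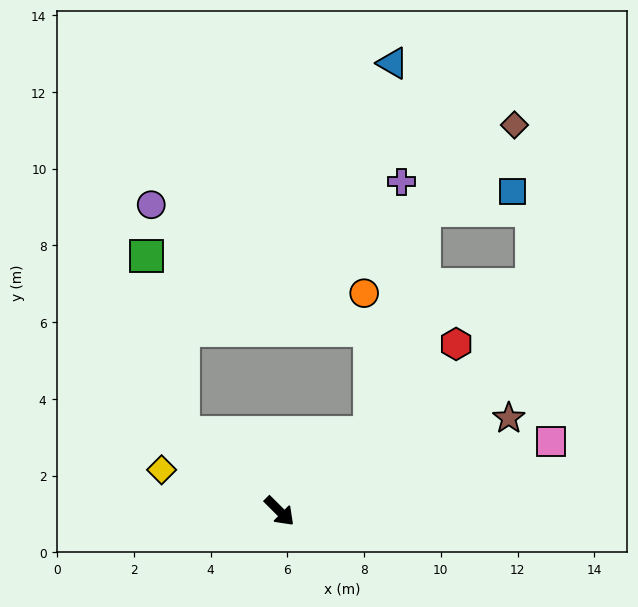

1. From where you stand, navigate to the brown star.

turn left 67°, forward 6.5 m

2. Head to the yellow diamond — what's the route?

turn right 154°, forward 3.3 m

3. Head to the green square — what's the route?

blocked — turn right 175°, forward 3.2 m, then turn right 38°, forward 4.7 m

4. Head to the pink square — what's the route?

turn left 59°, forward 7.3 m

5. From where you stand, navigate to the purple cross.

blocked — turn left 86°, forward 3.1 m, then turn left 42°, forward 6.6 m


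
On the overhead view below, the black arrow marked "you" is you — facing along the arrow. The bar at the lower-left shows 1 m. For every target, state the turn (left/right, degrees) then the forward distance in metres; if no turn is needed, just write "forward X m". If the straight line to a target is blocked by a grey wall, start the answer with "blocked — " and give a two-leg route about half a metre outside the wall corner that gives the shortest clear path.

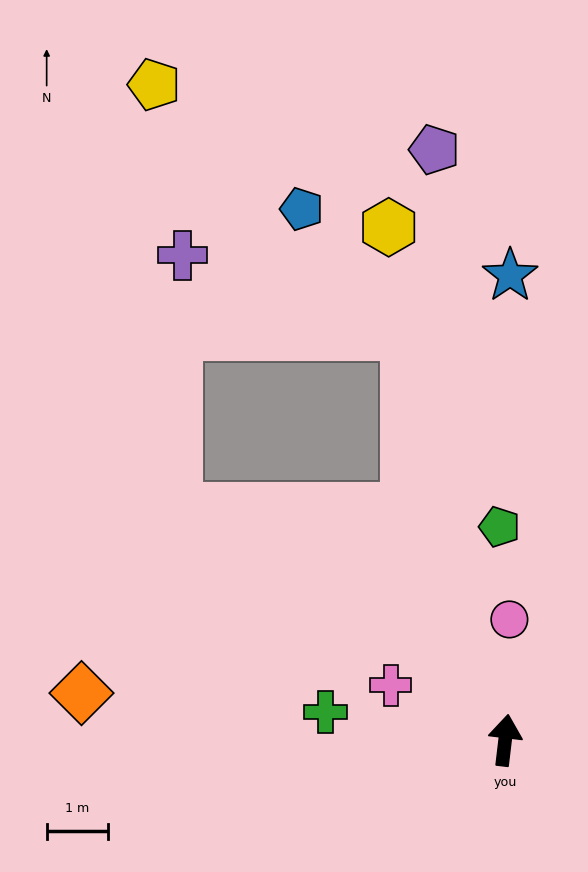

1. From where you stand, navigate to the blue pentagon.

blocked — turn left 20°, forward 6.8 m, then turn left 27°, forward 2.7 m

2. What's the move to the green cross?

turn left 88°, forward 3.0 m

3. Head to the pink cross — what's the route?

turn left 71°, forward 2.1 m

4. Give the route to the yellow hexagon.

turn left 20°, forward 8.6 m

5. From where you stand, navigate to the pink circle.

turn left 5°, forward 2.0 m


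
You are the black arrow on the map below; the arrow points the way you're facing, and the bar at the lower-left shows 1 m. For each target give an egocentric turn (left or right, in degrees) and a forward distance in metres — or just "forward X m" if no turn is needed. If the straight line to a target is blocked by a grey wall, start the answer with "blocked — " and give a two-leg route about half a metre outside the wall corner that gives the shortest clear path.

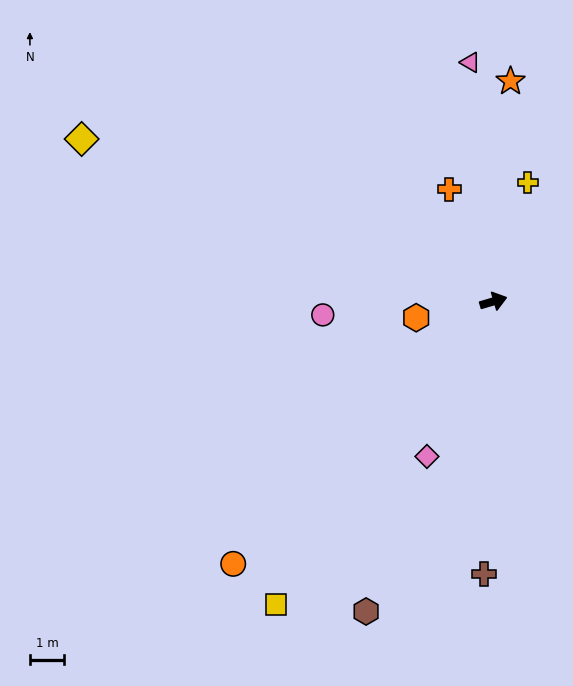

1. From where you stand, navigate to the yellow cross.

turn left 57°, forward 3.6 m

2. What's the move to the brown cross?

turn right 108°, forward 8.0 m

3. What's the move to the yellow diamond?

turn left 142°, forward 13.0 m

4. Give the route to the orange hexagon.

turn left 175°, forward 2.3 m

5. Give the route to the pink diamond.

turn right 130°, forward 4.9 m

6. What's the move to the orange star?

turn left 69°, forward 6.5 m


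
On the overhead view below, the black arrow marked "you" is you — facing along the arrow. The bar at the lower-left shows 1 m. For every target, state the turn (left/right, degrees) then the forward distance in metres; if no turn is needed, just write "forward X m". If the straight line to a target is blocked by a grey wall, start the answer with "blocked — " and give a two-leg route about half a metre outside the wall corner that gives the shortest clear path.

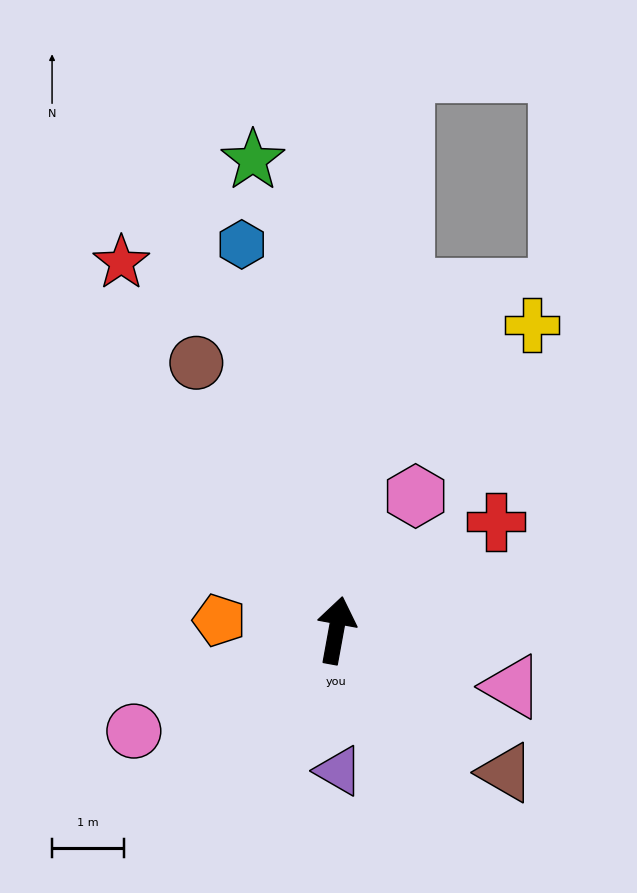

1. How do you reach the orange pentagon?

turn left 95°, forward 1.6 m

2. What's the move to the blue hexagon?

turn left 24°, forward 5.5 m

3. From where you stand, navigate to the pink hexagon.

turn right 20°, forward 2.2 m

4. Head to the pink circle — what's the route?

turn left 127°, forward 3.1 m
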